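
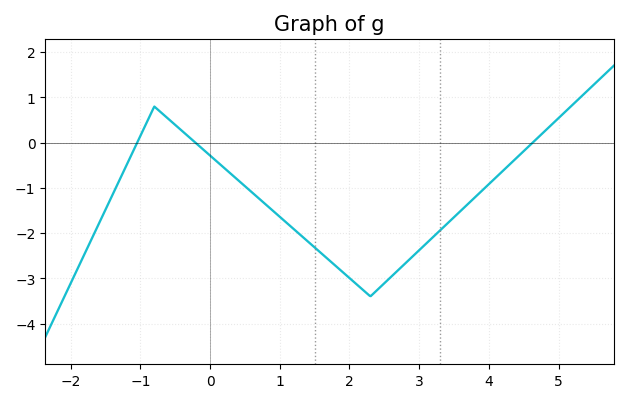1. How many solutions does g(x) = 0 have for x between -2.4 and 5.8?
3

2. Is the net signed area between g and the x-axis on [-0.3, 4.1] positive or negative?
negative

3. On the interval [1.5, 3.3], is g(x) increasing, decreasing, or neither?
neither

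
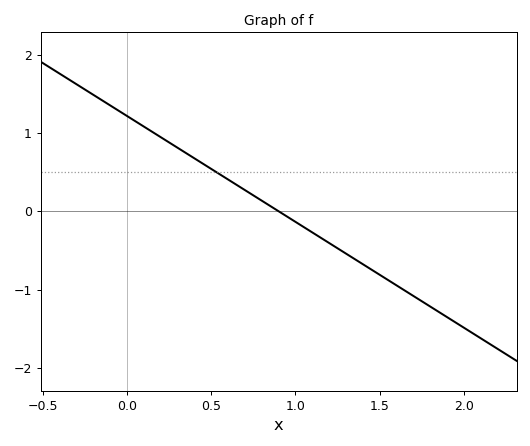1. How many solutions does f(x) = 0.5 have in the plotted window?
1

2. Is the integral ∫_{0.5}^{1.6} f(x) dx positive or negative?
negative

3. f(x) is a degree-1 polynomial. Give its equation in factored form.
y = -1.35(x - 0.9)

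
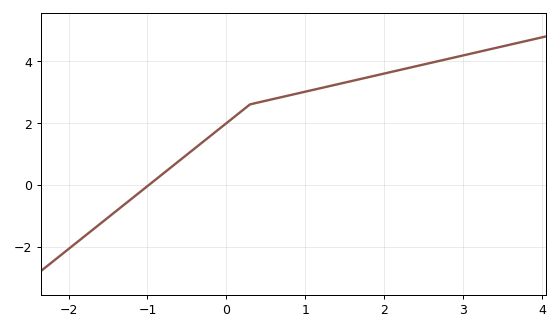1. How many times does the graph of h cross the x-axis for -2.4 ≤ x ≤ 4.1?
1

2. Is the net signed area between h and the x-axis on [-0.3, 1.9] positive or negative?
positive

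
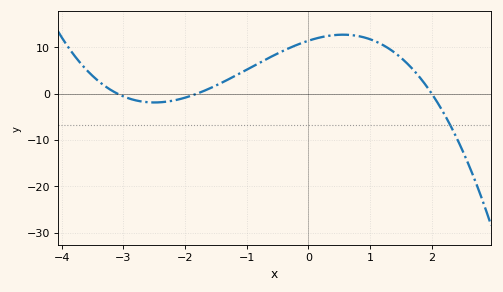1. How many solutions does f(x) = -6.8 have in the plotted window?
1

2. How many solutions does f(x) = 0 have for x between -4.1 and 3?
3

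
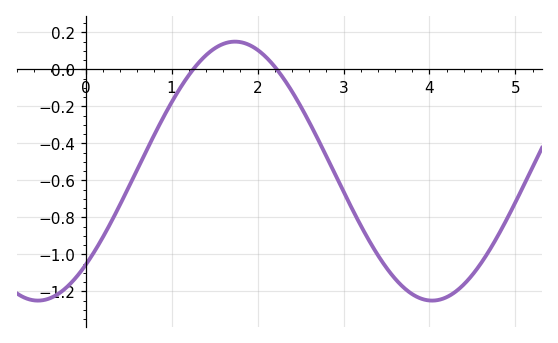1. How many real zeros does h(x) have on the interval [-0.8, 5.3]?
2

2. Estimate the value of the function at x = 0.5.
-0.64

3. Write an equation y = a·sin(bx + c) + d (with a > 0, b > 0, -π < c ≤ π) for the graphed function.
y = 0.7sin(1.4x - 0.81) - 0.55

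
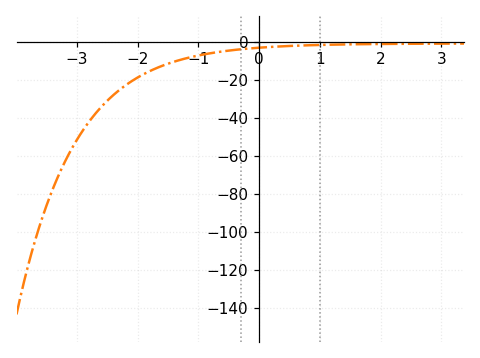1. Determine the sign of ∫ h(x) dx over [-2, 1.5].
negative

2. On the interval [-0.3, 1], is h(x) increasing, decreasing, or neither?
increasing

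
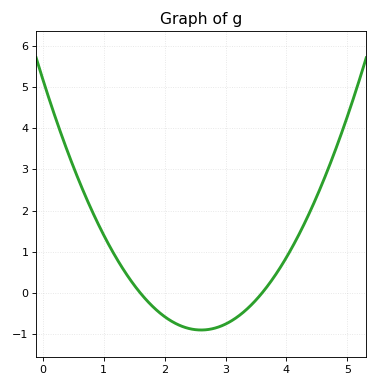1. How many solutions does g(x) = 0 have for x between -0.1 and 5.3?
2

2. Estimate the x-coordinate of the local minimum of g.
2.6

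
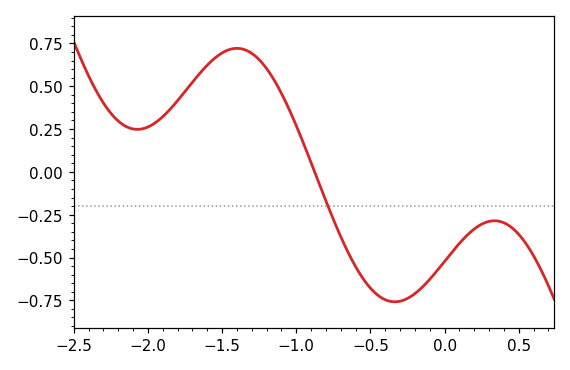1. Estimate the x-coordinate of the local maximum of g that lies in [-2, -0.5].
-1.4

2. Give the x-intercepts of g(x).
-0.9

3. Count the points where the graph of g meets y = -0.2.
1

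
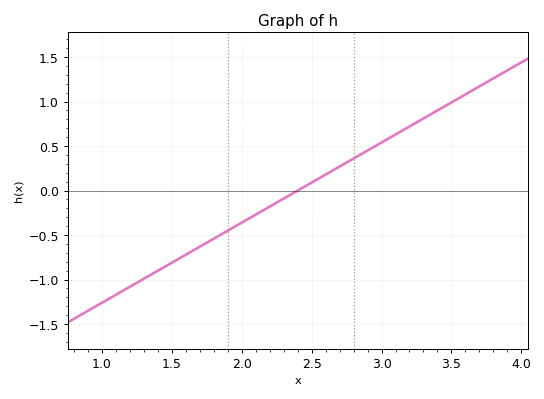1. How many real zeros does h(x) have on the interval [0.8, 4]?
1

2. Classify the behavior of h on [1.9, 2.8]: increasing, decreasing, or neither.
increasing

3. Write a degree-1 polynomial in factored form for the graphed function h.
y = 0.9(x - 2.4)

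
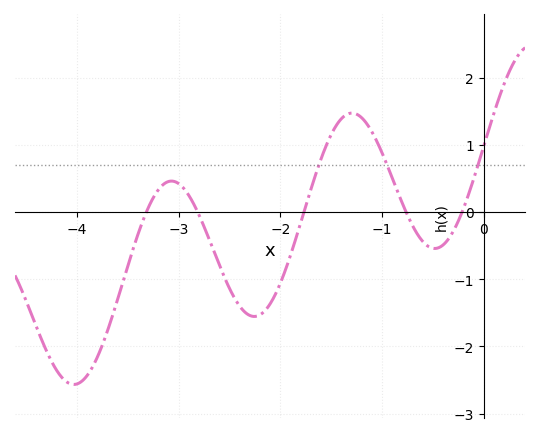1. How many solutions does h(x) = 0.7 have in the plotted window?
3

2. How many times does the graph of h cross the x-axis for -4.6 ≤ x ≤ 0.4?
5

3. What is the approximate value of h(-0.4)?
-0.5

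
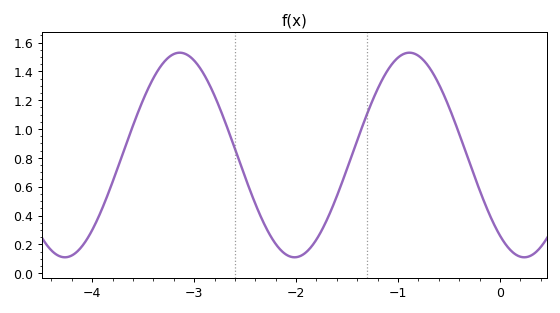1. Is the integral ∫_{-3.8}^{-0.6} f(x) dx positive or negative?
positive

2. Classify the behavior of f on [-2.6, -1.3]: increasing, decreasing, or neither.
neither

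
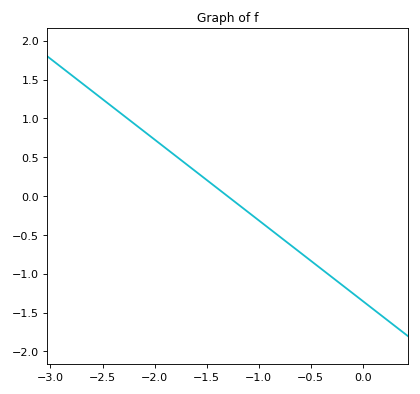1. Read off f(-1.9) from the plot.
0.624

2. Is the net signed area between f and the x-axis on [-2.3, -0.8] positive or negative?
positive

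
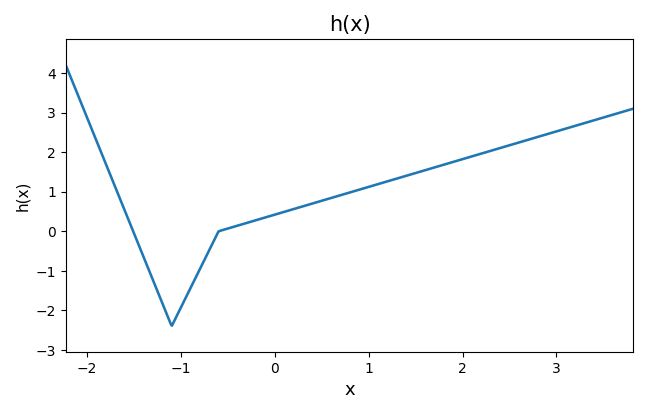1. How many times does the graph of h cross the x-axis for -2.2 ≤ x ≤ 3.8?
2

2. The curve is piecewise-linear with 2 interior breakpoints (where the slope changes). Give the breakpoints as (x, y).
(-1.1, -2.4); (-0.6, 0)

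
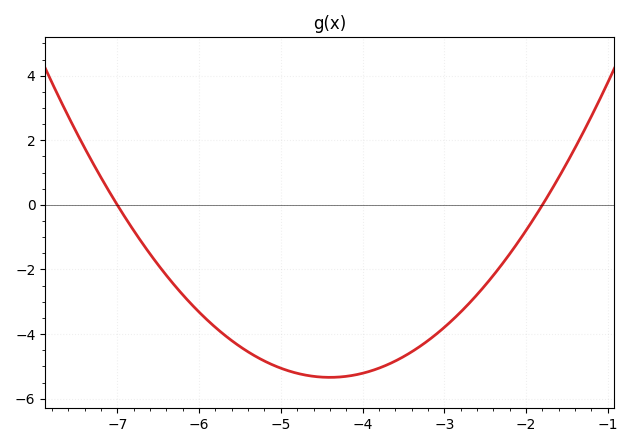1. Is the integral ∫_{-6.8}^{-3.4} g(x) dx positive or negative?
negative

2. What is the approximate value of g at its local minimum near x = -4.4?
-5.34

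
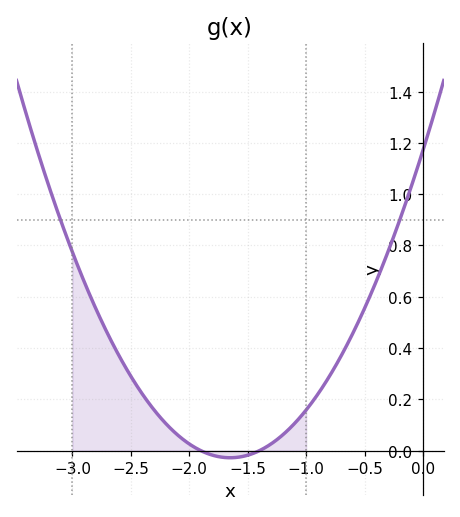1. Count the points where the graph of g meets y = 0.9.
2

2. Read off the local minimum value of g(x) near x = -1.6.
-0.02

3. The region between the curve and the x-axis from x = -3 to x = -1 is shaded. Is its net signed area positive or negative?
positive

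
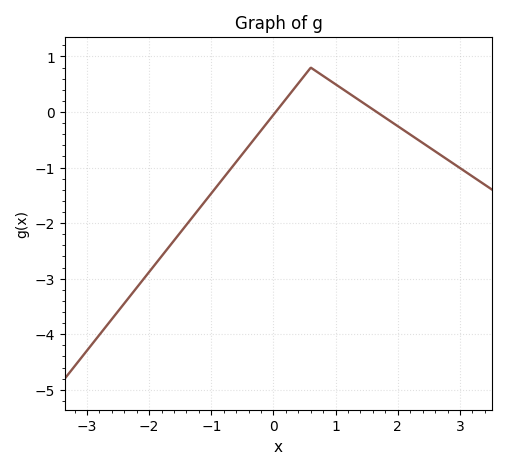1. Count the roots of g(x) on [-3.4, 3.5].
2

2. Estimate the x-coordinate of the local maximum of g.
0.6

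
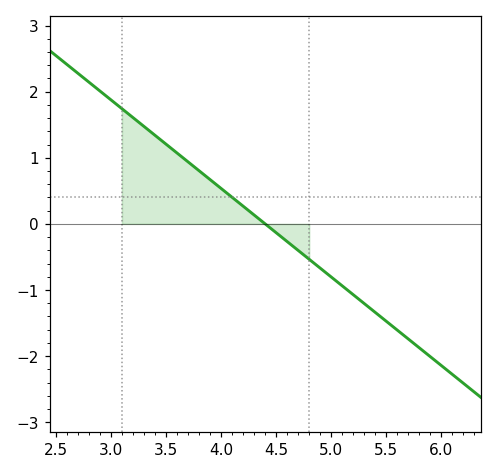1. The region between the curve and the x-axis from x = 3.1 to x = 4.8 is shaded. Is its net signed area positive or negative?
positive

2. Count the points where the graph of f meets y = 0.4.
1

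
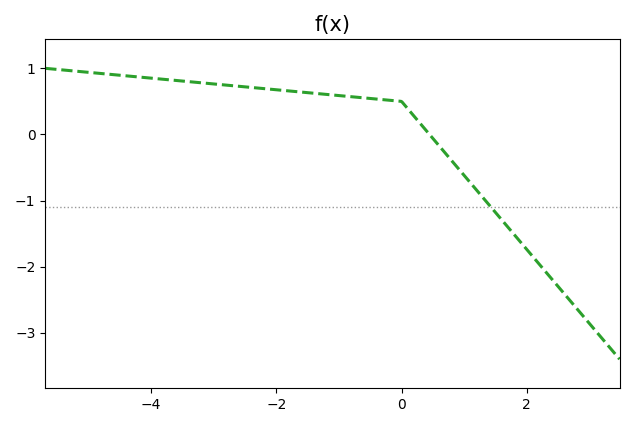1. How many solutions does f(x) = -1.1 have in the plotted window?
1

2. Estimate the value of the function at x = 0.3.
0.2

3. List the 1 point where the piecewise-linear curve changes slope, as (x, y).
(0, 0.5)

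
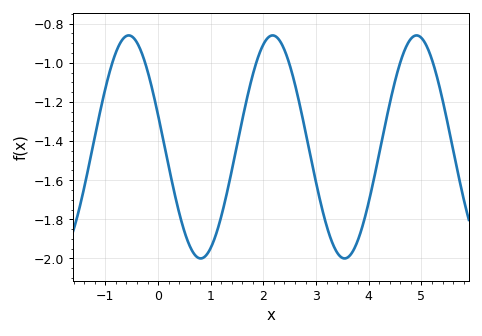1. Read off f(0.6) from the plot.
-1.94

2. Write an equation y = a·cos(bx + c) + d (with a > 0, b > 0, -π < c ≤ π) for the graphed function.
y = 0.57cos(2.3x + 1.28) - 1.43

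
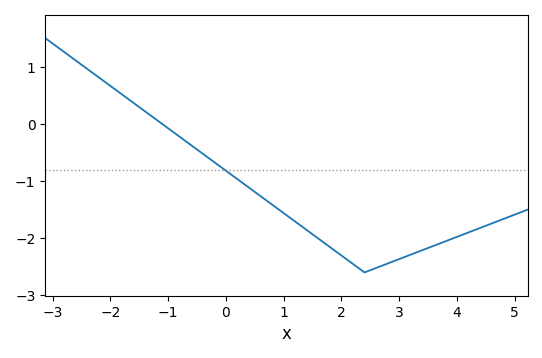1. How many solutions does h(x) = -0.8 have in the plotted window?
1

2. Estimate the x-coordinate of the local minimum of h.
2.4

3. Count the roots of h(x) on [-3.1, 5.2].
1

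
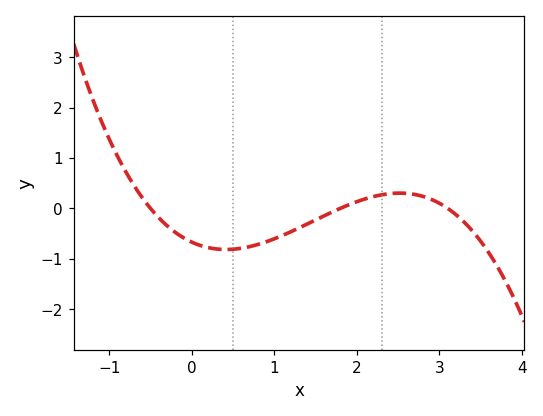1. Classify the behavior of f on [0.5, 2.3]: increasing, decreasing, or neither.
increasing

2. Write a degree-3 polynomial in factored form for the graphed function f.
y = -0.24(x + 0.5)(x - 1.8)(x - 3.1)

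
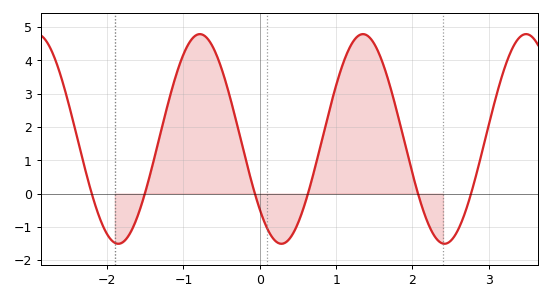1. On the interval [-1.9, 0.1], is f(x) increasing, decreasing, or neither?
neither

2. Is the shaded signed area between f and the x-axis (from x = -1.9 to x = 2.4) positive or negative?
positive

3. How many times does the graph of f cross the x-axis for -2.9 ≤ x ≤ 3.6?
6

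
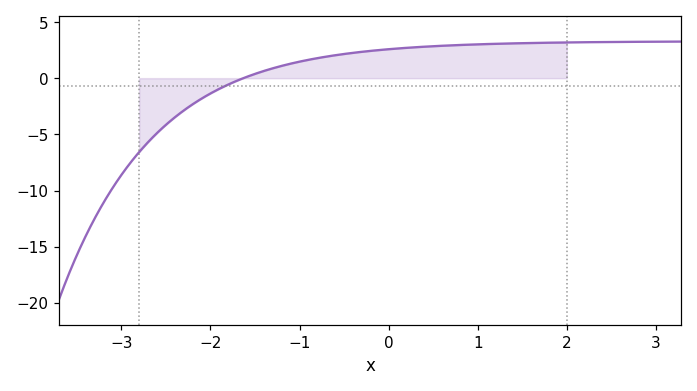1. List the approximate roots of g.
-1.6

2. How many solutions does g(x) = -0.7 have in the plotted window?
1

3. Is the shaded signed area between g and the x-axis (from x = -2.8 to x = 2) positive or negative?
positive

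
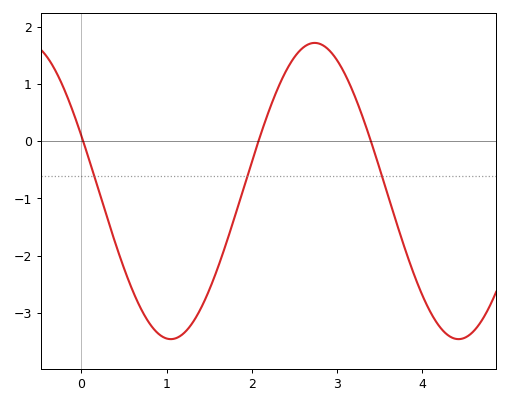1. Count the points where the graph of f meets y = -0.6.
3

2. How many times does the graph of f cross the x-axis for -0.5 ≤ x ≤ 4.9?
3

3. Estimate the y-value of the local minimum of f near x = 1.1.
-3.46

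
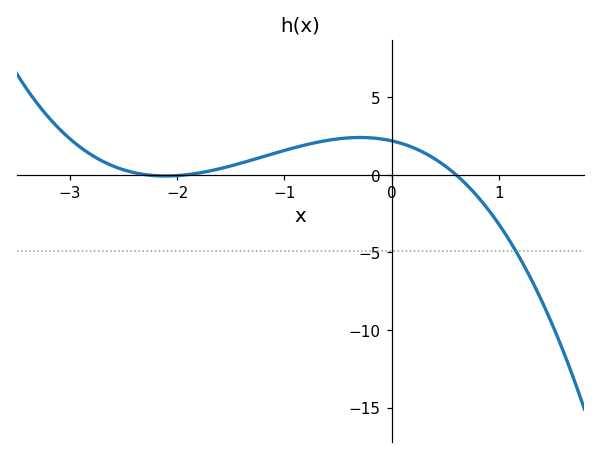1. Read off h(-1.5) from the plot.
0.558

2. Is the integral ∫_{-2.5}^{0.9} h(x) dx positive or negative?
positive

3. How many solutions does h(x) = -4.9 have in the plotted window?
1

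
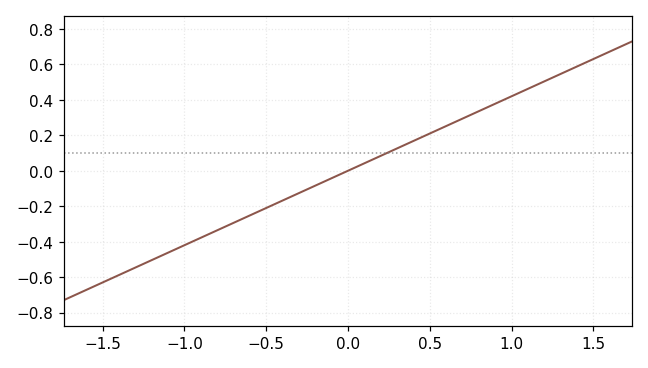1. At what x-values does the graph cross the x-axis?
0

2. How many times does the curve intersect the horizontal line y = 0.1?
1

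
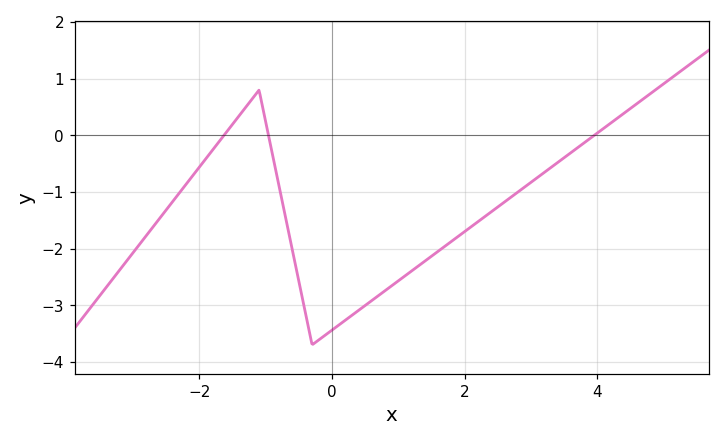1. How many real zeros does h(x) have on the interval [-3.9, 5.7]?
3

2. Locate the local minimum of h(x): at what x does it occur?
-0.299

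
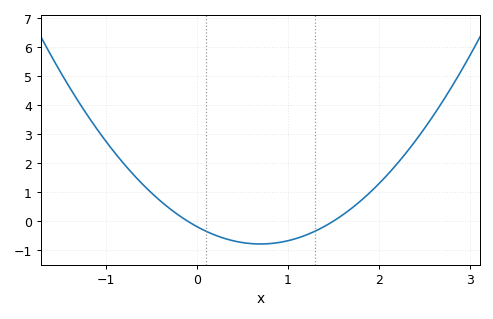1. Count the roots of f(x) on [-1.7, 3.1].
2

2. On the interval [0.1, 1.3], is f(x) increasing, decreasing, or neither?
neither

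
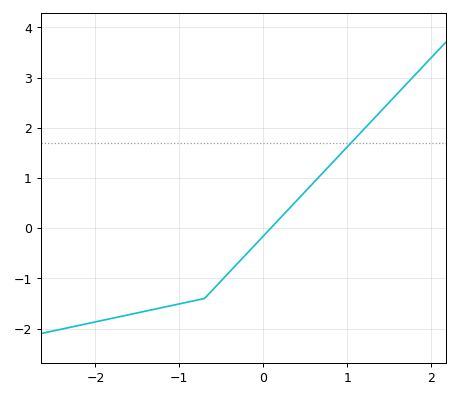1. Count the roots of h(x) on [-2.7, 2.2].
1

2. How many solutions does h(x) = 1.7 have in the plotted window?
1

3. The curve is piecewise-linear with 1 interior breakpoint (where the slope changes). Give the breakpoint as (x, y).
(-0.7, -1.4)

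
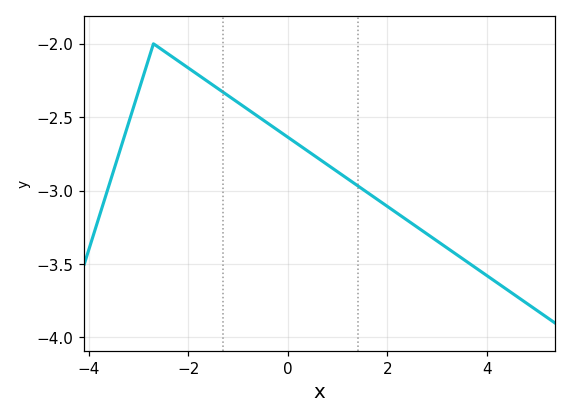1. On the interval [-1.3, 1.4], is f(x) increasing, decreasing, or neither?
decreasing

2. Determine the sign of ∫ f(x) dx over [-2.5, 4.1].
negative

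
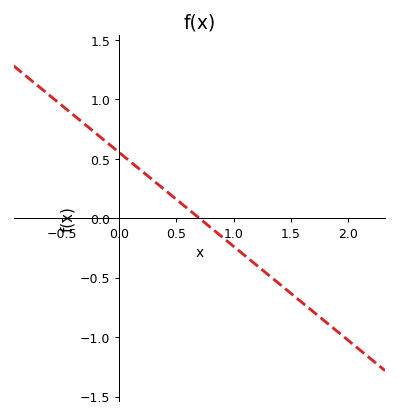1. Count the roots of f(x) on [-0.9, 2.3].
1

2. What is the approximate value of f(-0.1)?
0.65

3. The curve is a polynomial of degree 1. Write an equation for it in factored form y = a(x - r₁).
y = -0.79(x - 0.7)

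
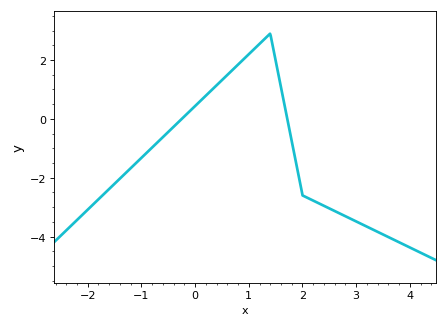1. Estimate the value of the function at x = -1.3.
-1.85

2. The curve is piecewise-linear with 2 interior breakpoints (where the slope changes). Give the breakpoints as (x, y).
(1.4, 2.9); (2, -2.6)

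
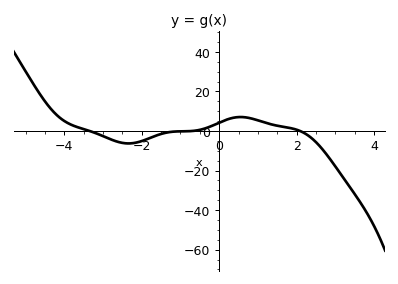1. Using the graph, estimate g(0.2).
6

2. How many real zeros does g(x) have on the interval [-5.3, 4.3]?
3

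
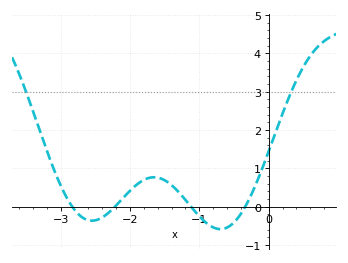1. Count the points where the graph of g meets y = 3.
2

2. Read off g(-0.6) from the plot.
-0.5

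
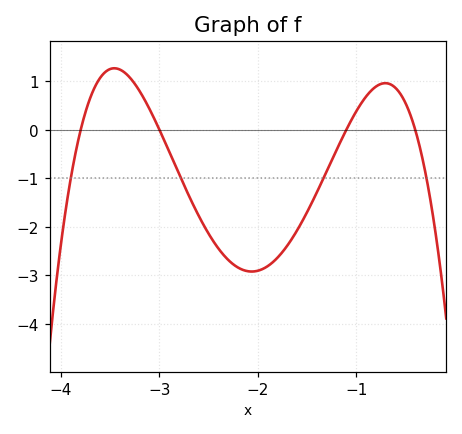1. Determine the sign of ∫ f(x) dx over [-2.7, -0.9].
negative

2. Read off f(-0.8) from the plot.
0.9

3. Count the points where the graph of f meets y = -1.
4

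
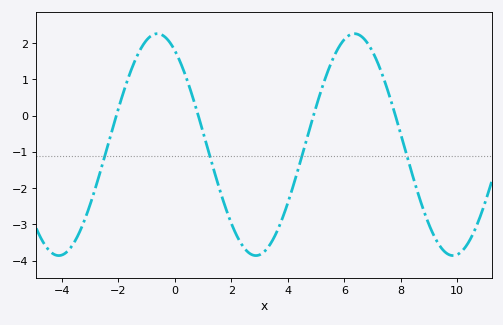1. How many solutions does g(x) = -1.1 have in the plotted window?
4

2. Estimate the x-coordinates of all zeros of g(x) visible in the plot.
-2, 0.8, 5, 7.8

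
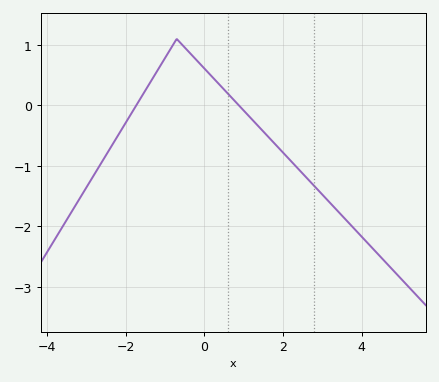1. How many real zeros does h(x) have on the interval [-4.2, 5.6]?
2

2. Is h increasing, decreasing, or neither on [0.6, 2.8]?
decreasing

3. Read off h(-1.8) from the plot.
-0.076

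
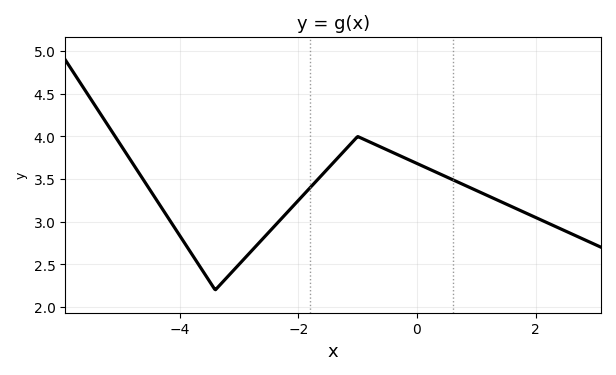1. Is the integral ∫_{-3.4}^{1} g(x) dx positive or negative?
positive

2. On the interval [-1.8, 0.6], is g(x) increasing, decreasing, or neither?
neither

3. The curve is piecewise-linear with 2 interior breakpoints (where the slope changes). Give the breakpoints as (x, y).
(-3.4, 2.2); (-1, 4)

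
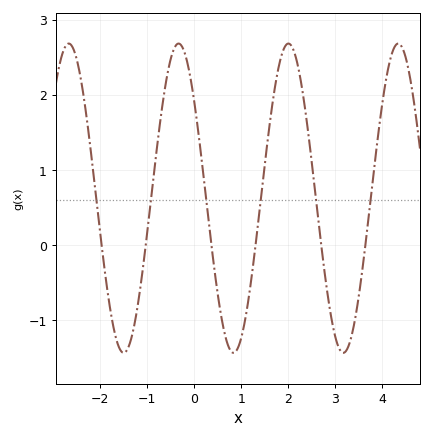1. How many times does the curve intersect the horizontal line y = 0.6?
6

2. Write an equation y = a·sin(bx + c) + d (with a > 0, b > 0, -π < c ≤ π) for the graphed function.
y = 2.06sin(2.7x + 2.5) + 0.62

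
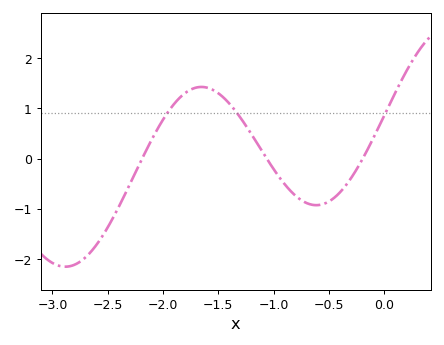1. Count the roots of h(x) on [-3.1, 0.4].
3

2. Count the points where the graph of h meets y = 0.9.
3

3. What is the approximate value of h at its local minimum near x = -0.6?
-0.9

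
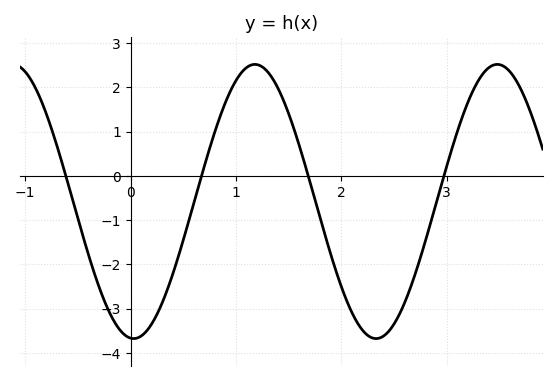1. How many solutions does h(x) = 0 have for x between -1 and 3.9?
4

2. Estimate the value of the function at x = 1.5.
1.41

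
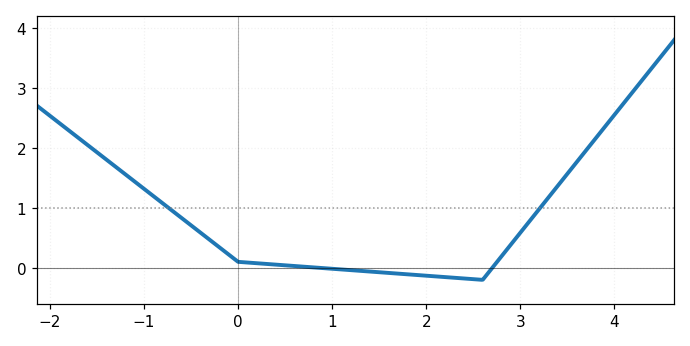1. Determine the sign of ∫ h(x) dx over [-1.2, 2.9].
positive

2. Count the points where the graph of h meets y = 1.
2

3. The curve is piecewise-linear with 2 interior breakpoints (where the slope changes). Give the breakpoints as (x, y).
(0, 0.1); (2.6, -0.2)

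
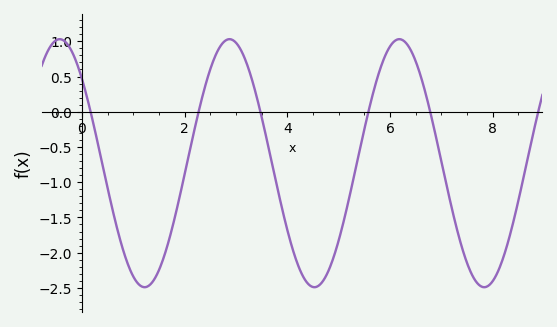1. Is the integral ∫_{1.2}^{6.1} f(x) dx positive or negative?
negative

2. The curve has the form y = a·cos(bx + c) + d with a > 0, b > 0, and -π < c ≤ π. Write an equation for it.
y = 1.76cos(1.9x + 0.82) - 0.73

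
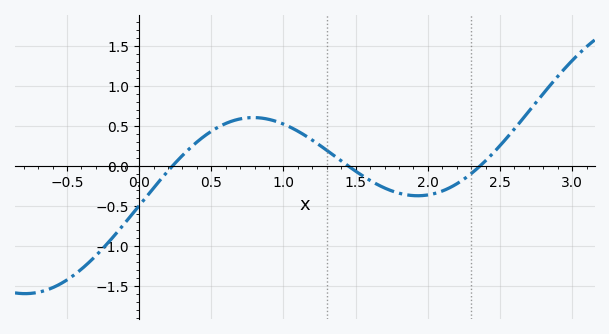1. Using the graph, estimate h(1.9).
-0.37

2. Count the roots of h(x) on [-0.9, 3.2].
3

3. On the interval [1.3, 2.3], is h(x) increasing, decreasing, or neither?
neither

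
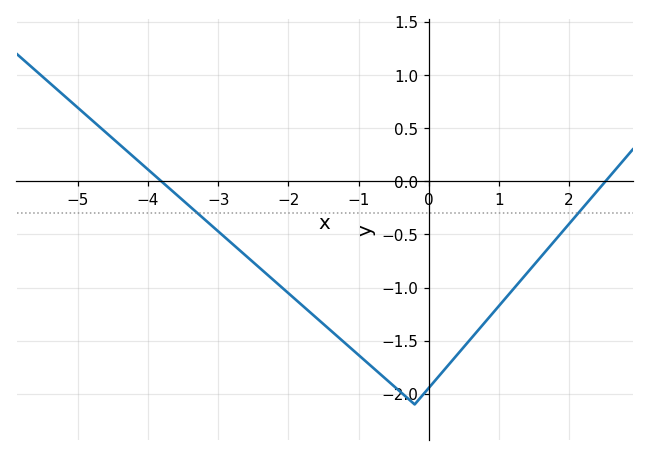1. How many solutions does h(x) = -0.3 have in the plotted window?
2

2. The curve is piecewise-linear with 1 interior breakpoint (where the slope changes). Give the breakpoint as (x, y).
(-0.2, -2.1)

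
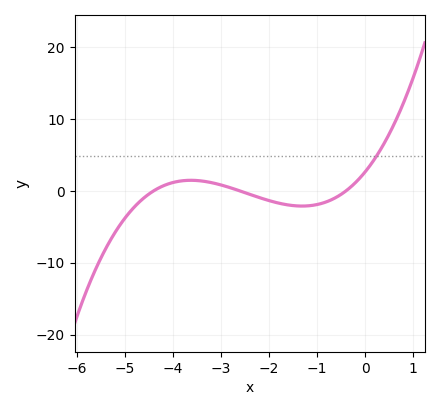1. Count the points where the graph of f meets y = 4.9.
1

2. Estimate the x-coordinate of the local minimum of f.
-1.3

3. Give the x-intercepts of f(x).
-4.4, -2.6, -0.4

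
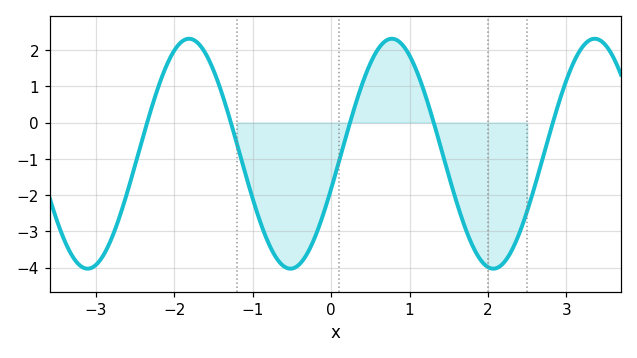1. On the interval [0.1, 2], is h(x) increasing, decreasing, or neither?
neither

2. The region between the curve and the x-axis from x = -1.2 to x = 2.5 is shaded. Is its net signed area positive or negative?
negative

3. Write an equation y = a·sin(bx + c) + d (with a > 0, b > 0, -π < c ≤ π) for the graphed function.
y = 3.17sin(2.43x - 0.312) - 0.86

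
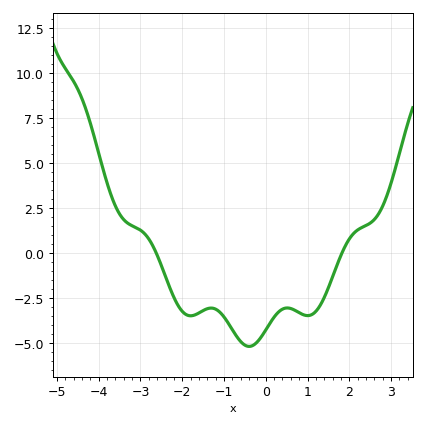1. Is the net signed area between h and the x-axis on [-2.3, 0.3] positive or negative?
negative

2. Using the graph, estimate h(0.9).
-3.4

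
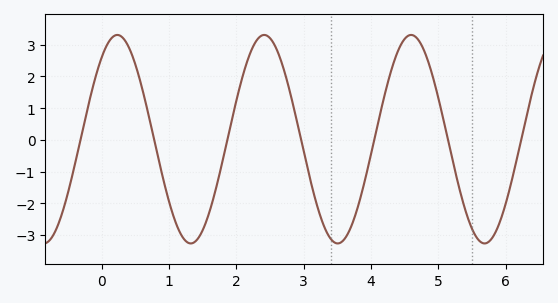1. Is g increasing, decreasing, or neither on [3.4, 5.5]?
neither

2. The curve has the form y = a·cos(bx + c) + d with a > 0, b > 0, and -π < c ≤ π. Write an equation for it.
y = 3.29cos(2.88x - 0.672) + 0.02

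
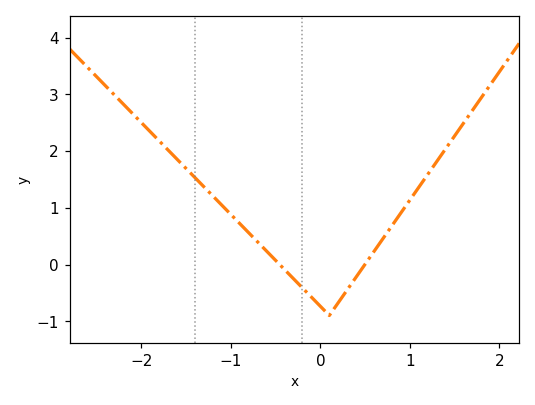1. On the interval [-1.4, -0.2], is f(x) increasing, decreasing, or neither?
decreasing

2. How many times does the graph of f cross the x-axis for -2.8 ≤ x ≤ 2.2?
2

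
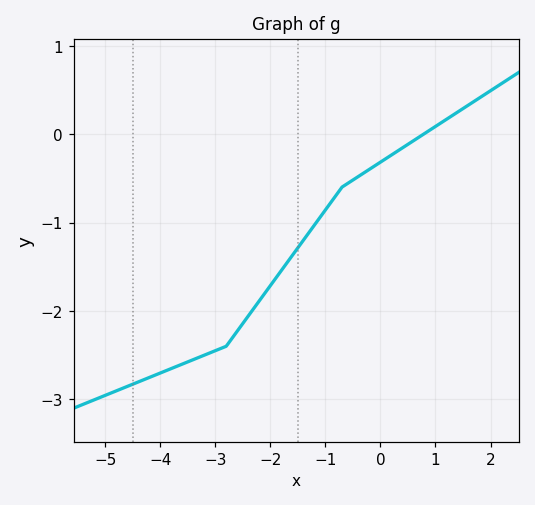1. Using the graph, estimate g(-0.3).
-0.4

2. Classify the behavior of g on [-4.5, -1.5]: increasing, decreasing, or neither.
increasing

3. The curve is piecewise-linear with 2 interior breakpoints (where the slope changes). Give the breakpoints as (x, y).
(-2.8, -2.4); (-0.7, -0.6)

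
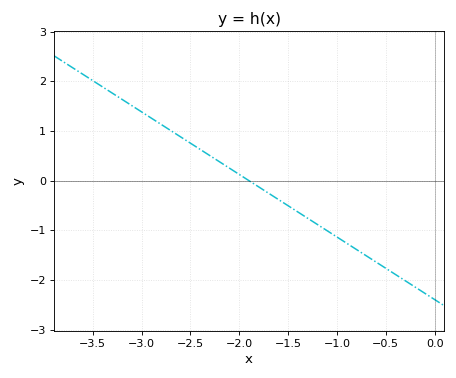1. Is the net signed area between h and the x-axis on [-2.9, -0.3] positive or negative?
negative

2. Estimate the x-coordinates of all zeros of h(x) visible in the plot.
-1.9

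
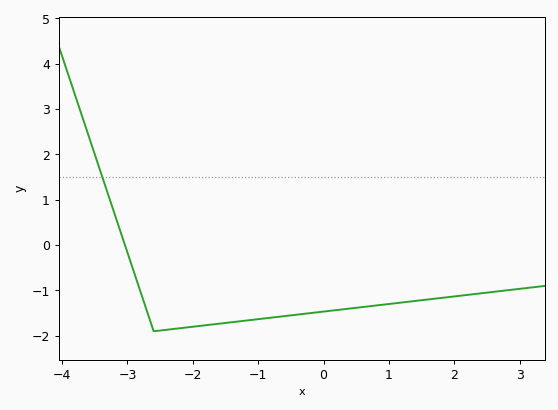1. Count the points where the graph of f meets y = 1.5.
1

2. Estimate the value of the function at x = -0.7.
-1.58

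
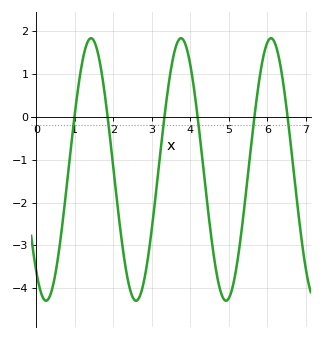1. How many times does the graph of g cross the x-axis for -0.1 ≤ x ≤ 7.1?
6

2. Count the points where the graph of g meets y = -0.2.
6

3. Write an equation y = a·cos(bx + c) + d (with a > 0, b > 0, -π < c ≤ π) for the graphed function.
y = 3.06cos(2.7x + 2.5) - 1.23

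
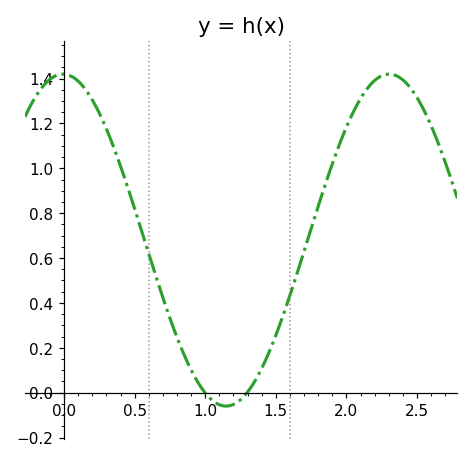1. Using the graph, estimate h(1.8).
0.83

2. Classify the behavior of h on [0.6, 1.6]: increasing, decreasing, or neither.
neither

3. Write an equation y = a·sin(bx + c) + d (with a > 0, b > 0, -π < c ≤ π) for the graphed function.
y = 0.74sin(2.72x + 1.59) + 0.68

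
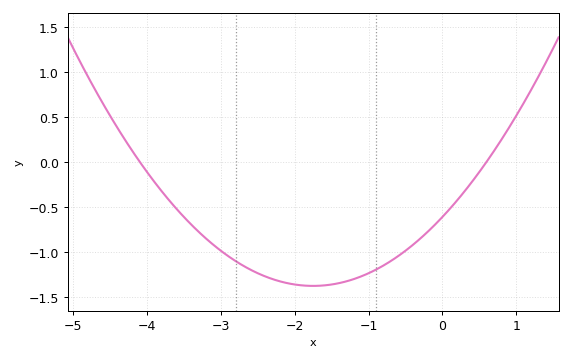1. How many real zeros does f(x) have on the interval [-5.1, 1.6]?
2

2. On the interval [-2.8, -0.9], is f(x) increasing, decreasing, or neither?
neither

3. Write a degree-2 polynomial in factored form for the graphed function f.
y = 0.25(x + 4.1)(x - 0.6)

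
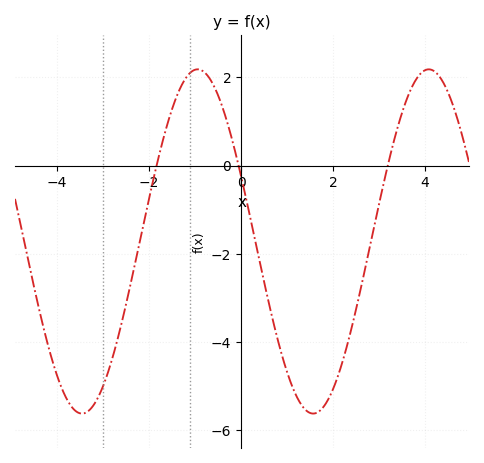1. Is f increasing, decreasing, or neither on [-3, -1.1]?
increasing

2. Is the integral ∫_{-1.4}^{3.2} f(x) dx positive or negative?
negative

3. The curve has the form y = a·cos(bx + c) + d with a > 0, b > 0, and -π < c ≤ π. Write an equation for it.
y = 3.9cos(1.2x + 1.2) - 1.72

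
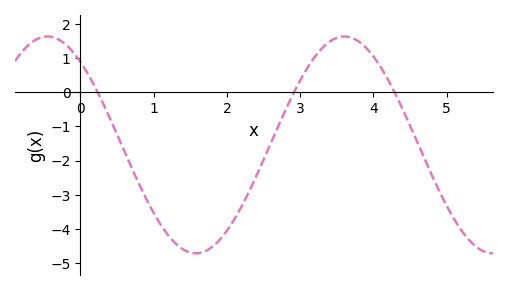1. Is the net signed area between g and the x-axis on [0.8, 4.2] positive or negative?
negative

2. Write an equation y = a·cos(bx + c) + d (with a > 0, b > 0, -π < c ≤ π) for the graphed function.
y = 3.17cos(1.6x + 0.7) - 1.54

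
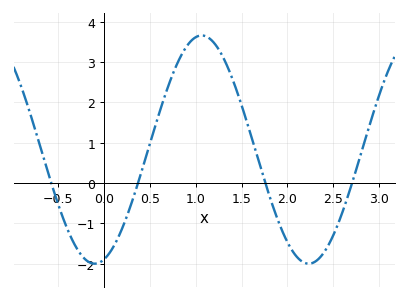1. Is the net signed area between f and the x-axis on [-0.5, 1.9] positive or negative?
positive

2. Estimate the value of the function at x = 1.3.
3.11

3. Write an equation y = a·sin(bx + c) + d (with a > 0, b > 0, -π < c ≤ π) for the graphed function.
y = 2.83sin(2.69x - 1.29) + 0.83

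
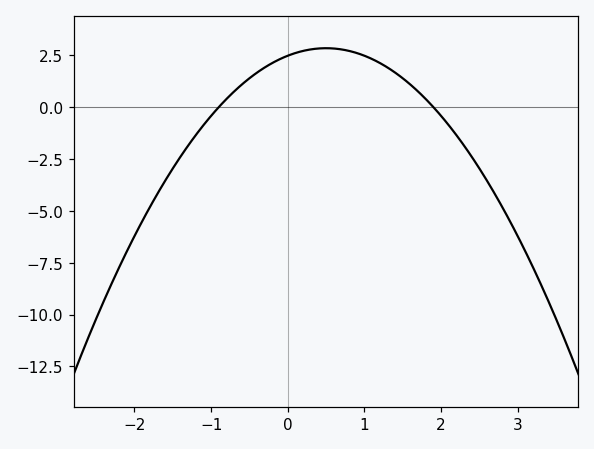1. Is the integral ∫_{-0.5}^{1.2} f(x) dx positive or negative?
positive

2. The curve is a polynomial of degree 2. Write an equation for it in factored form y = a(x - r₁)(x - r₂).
y = -1.45(x + 0.9)(x - 1.9)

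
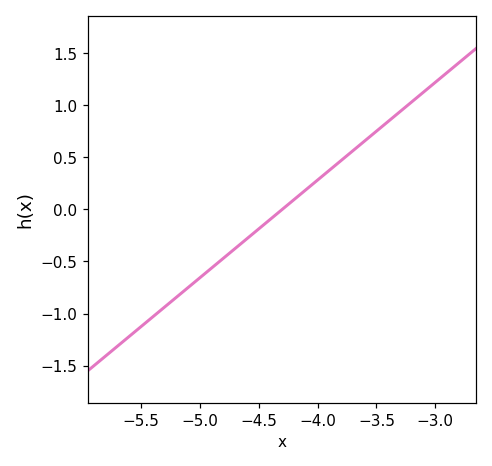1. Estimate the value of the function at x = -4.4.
-0.1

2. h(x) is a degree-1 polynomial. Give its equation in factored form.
y = 0.94(x + 4.3)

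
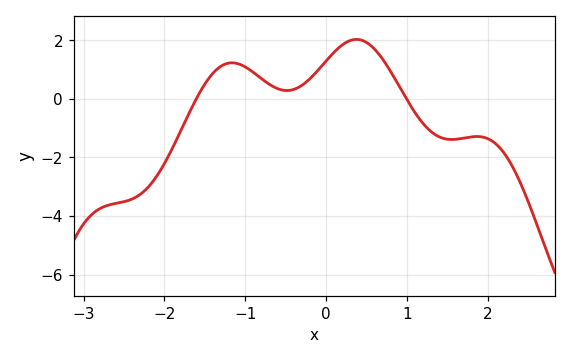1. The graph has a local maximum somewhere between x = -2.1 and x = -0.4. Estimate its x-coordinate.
-1.16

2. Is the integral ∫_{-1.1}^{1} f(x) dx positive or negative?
positive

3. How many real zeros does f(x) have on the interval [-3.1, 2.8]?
2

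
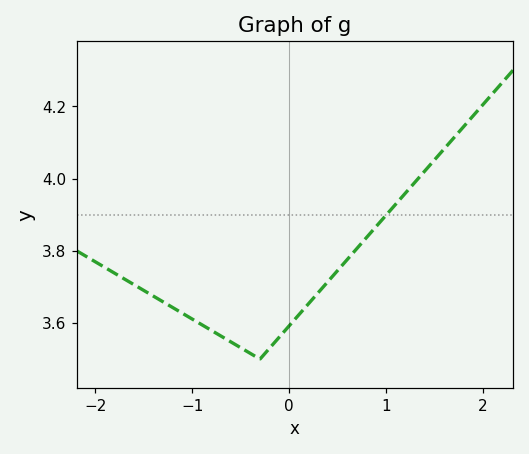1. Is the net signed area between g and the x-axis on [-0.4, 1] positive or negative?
positive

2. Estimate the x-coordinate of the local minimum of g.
-0.301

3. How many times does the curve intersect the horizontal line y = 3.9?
1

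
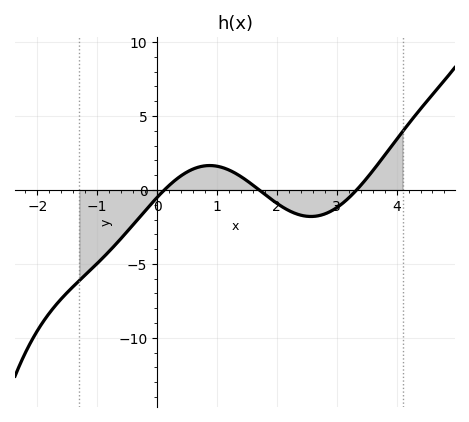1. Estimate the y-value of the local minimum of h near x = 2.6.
-1.79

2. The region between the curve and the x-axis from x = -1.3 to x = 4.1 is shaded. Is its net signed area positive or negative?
negative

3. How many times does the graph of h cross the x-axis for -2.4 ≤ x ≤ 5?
3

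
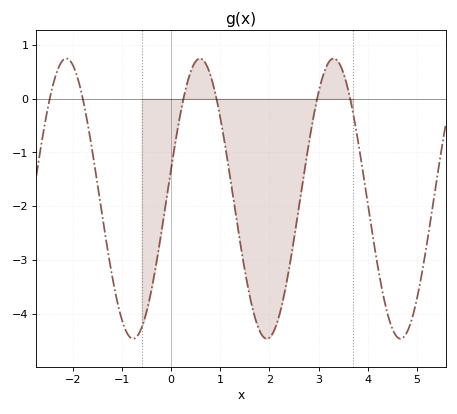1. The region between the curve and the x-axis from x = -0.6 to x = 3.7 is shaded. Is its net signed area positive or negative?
negative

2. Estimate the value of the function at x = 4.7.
-4.5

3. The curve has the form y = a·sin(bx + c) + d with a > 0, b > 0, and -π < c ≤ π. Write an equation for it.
y = 2.61sin(2.3x + 0.22) - 1.86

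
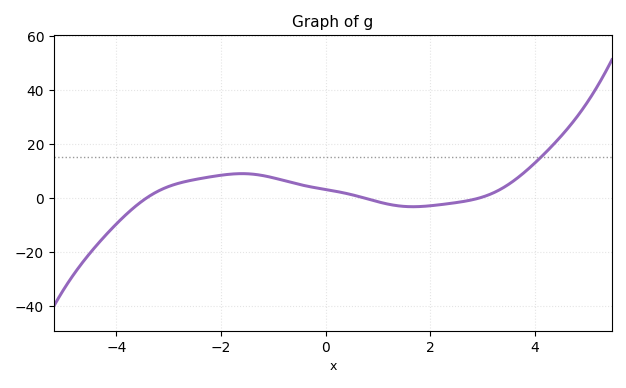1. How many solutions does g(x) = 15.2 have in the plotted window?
1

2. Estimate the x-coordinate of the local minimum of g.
1.6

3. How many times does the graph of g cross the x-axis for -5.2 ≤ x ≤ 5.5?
3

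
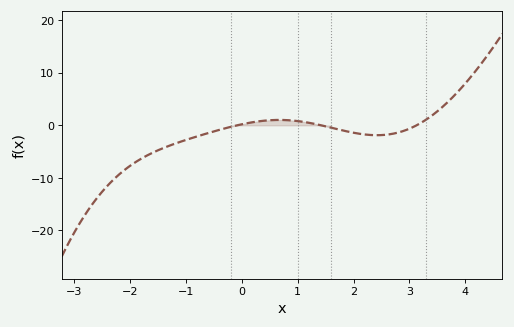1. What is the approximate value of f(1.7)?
-1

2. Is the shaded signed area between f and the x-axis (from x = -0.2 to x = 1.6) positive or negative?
positive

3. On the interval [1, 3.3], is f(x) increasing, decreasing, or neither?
neither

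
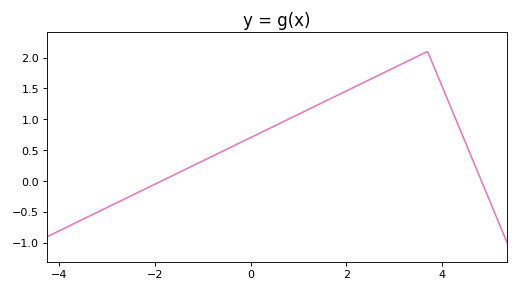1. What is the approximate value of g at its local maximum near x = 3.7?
2.1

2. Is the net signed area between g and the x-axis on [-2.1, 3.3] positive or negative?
positive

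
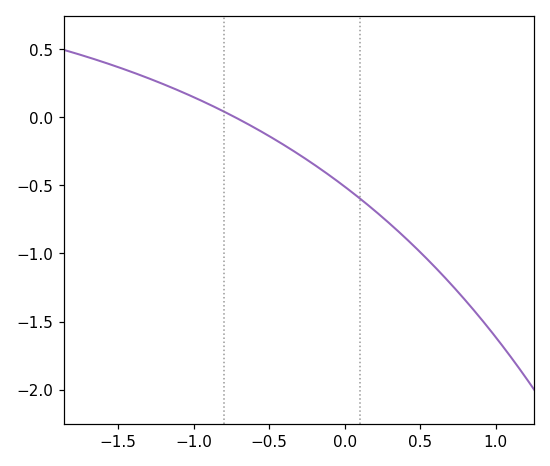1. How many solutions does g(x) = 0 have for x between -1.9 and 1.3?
1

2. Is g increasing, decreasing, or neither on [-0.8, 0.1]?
decreasing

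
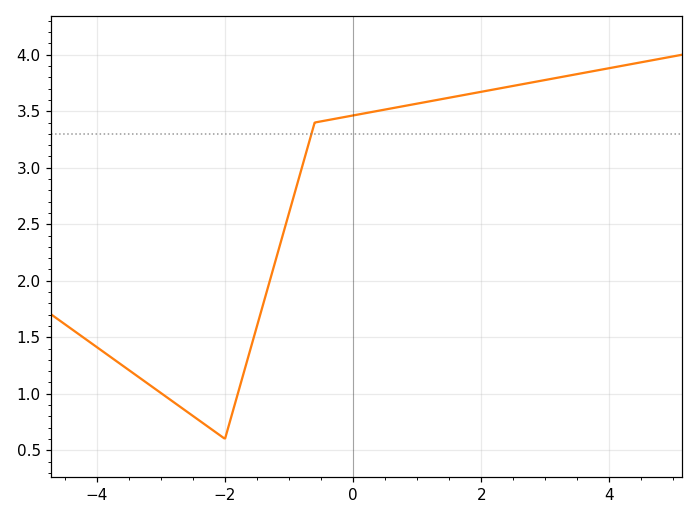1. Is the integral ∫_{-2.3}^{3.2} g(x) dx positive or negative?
positive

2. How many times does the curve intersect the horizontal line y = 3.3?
1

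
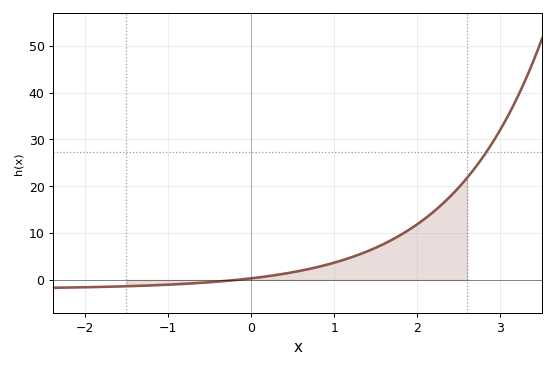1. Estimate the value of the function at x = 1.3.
5.42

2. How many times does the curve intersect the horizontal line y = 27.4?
1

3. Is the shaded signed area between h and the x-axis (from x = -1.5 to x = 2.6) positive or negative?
positive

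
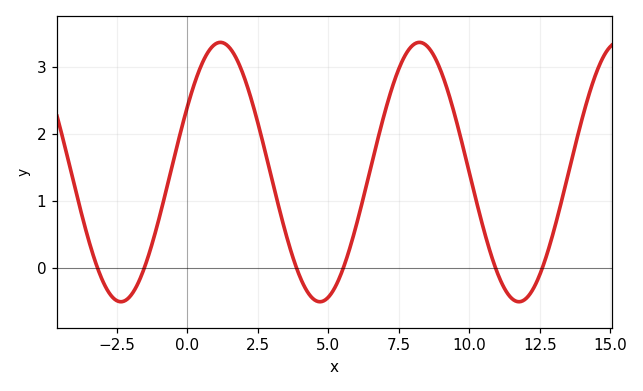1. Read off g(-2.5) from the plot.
-0.5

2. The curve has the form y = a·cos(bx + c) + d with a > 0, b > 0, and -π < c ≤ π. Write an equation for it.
y = 1.94cos(0.89x - 1) + 1.43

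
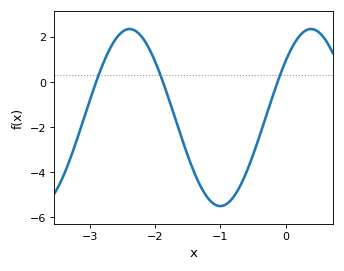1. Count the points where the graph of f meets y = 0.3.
3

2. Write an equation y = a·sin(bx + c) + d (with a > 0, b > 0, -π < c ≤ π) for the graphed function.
y = 3.92sin(2.3x + 0.69) - 1.58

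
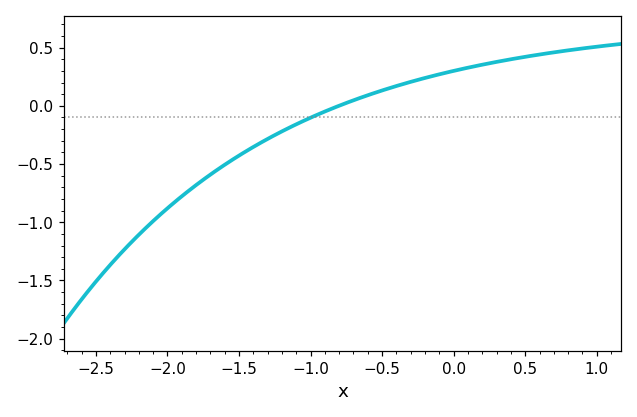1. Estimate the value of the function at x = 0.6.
0.441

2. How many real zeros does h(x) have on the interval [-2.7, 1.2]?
1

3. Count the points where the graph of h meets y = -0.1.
1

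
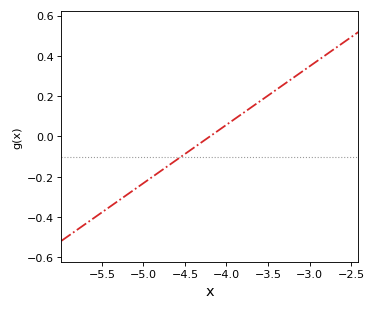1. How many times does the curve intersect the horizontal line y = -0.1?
1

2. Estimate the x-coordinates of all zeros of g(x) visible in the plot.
-4.2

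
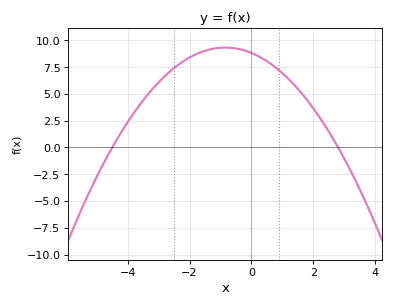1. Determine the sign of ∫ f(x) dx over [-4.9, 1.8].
positive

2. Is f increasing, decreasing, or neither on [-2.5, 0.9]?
neither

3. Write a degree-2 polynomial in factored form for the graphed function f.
y = -0.7(x + 4.5)(x - 2.8)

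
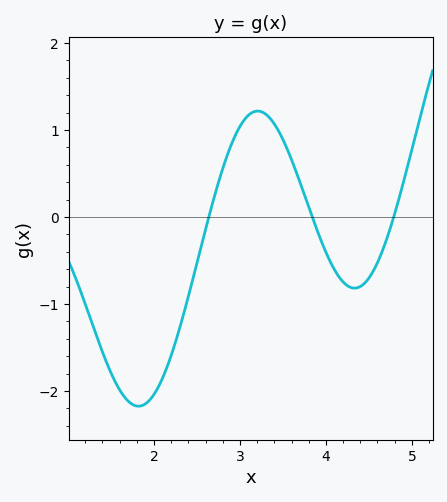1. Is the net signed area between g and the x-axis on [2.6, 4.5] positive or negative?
positive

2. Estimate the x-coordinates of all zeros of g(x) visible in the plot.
2.6, 3.8, 4.8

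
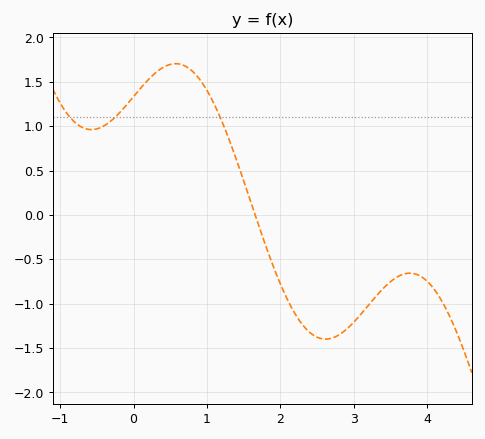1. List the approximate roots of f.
1.7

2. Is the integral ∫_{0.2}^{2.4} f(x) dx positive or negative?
positive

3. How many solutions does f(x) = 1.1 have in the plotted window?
3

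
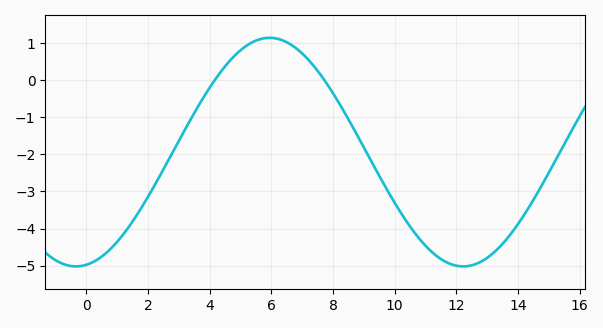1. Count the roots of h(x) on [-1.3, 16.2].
2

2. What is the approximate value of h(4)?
-0.2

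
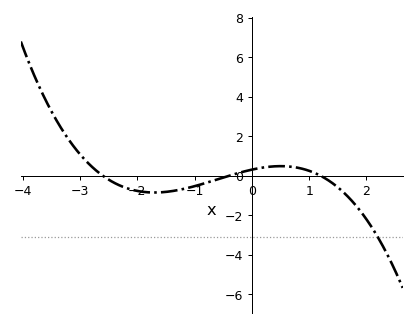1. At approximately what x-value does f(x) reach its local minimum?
-1.7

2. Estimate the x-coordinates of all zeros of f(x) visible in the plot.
-2.6, -0.4, 1.2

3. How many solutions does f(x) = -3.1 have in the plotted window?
1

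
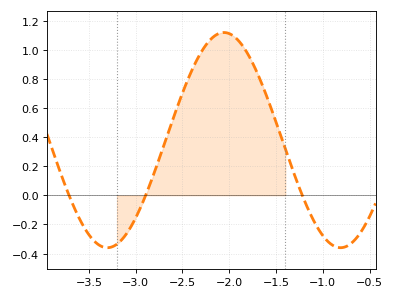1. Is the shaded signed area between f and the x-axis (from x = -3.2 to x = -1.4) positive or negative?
positive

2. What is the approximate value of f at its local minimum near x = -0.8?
-0.36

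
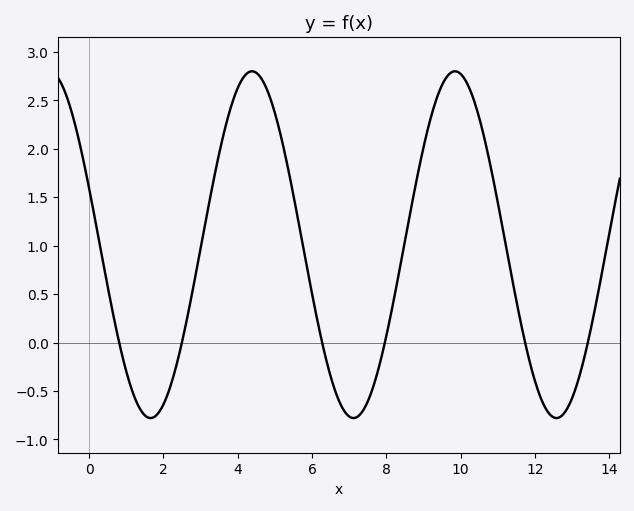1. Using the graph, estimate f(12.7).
-0.763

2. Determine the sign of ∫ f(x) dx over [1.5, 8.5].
positive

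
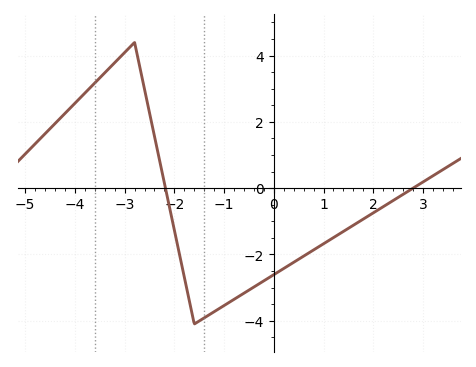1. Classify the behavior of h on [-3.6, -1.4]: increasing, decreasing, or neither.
neither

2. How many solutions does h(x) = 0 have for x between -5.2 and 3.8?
2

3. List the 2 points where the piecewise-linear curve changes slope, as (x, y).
(-2.8, 4.4); (-1.6, -4.1)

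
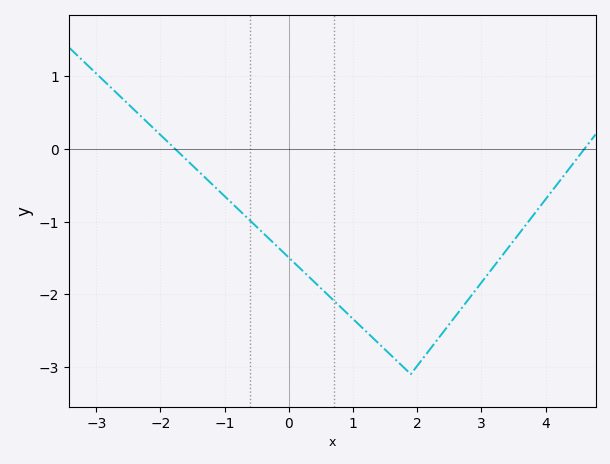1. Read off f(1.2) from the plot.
-2.5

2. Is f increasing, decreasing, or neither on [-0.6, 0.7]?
decreasing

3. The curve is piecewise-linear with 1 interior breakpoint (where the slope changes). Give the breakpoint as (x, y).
(1.9, -3.1)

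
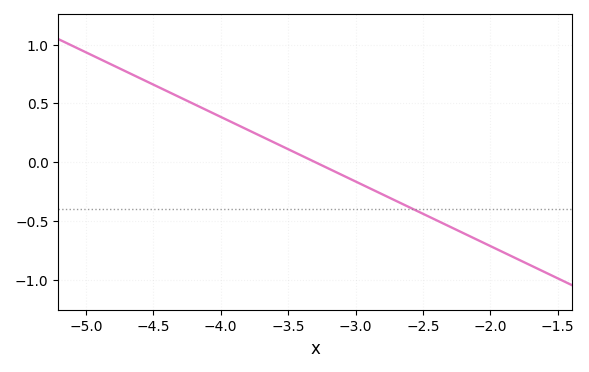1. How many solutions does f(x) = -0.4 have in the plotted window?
1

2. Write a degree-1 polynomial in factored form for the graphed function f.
y = -0.55(x + 3.3)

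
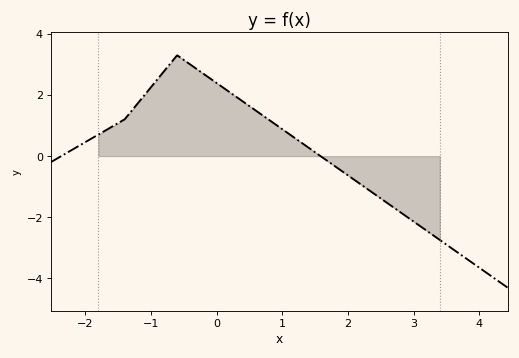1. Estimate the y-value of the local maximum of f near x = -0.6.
3.3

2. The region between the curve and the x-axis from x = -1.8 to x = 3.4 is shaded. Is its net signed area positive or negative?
positive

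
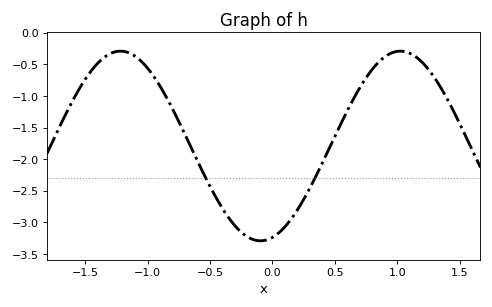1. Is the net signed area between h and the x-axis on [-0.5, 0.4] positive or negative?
negative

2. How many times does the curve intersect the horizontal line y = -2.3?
2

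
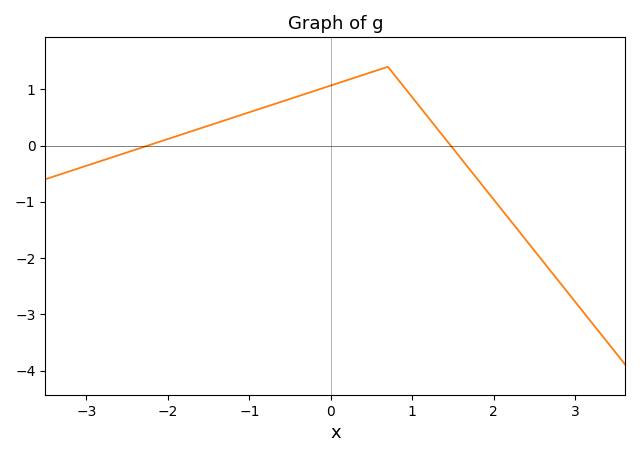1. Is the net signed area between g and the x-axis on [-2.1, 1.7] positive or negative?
positive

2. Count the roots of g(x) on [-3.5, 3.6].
2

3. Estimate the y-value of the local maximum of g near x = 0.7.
1.4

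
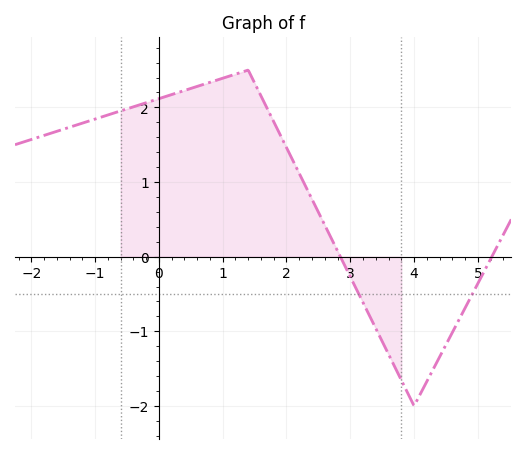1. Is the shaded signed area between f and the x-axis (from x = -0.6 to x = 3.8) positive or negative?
positive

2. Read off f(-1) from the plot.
1.84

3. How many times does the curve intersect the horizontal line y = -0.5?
2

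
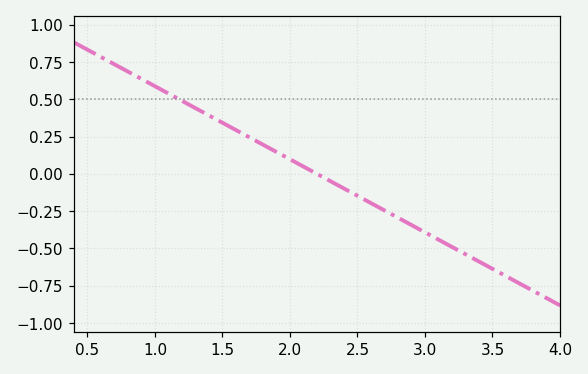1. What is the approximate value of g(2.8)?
-0.3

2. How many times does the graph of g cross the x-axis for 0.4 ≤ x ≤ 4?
1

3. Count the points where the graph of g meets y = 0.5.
1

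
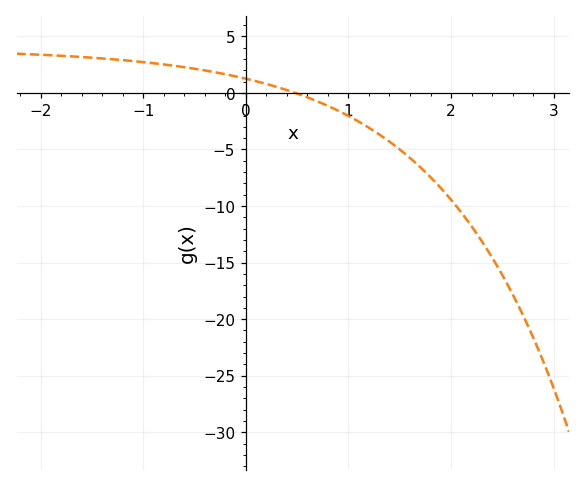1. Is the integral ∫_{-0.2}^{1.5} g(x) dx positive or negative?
negative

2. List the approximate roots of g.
0.482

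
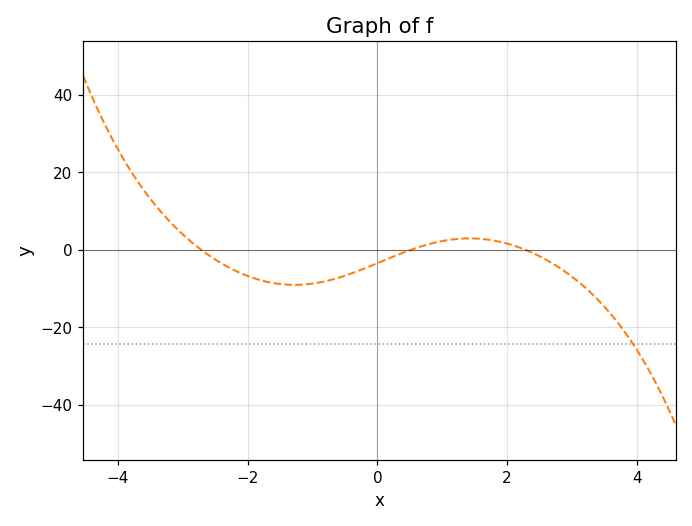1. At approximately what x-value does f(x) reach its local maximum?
1.42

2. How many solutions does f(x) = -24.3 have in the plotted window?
1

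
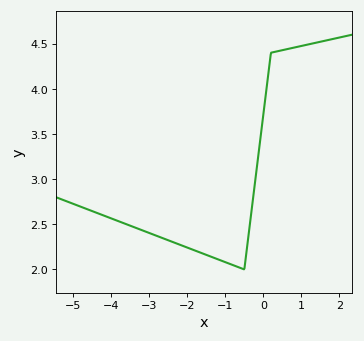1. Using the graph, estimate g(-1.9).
2.25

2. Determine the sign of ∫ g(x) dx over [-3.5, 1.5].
positive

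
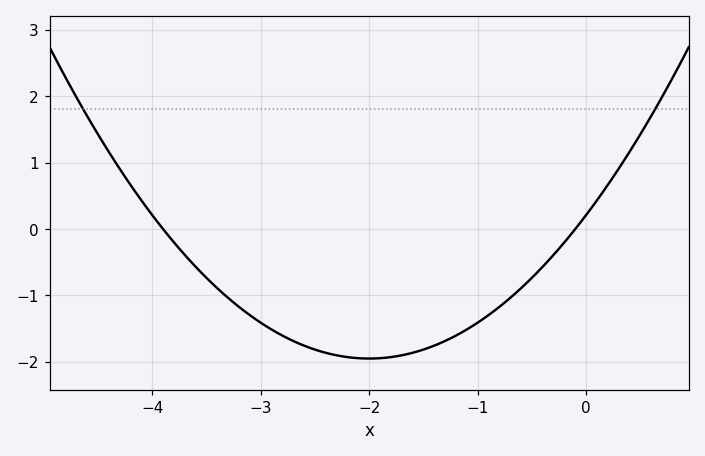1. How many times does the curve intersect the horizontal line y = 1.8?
2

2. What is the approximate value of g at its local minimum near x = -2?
-1.9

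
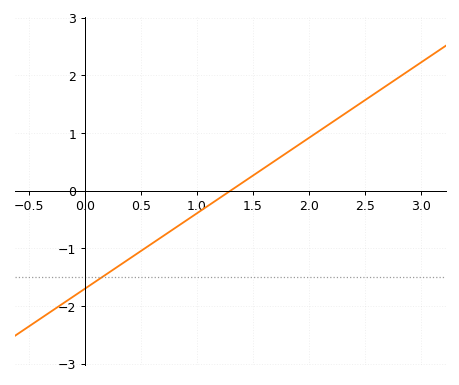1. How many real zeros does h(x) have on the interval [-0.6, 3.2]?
1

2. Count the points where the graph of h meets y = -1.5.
1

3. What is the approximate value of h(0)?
-1.7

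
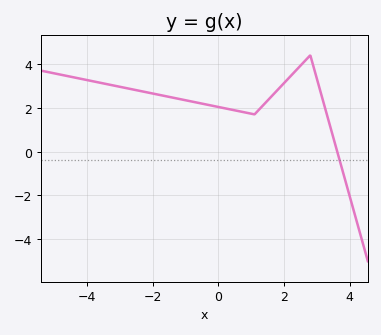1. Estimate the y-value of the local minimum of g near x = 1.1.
1.7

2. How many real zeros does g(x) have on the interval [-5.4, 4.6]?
1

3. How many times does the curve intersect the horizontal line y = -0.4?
1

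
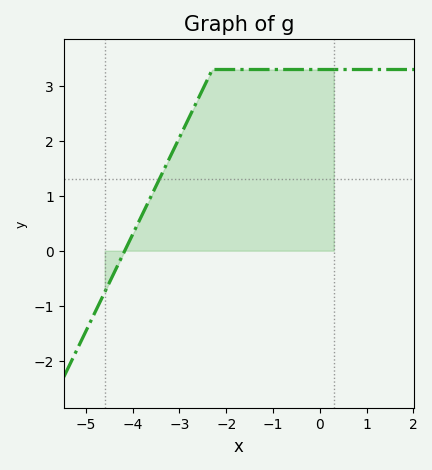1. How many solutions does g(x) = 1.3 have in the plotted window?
1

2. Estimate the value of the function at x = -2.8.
2.4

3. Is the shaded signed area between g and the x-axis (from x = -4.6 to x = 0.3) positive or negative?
positive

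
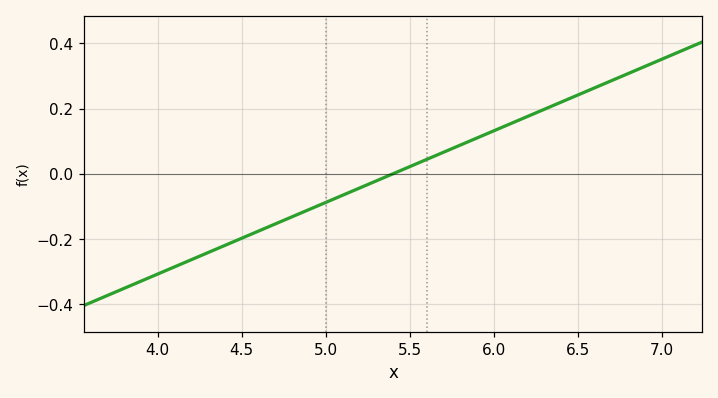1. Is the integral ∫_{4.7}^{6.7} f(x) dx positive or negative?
positive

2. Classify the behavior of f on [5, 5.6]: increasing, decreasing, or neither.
increasing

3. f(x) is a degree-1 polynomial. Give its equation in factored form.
y = 0.22(x - 5.4)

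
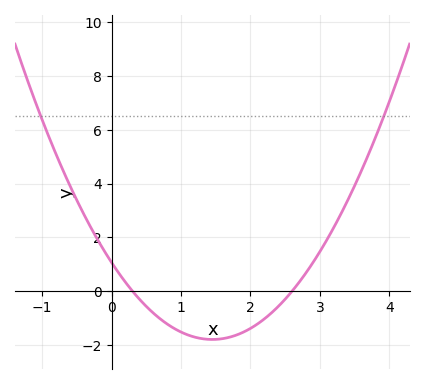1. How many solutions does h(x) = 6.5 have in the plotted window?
2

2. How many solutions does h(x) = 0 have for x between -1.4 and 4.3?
2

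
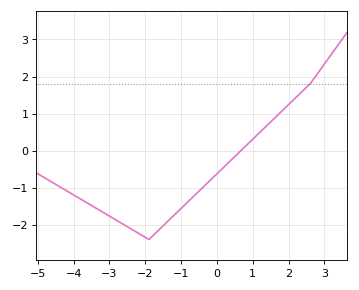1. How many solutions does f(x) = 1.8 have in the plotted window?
1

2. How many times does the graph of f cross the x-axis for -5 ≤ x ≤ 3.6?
1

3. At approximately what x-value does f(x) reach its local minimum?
-1.9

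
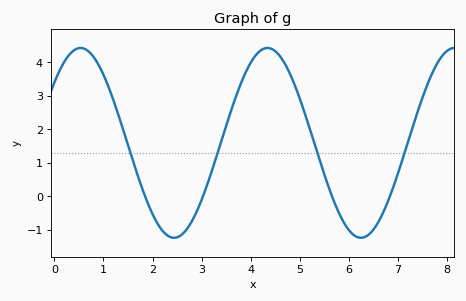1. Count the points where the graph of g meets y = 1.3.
4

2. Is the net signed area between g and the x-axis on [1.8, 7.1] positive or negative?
positive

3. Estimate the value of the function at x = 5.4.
1.09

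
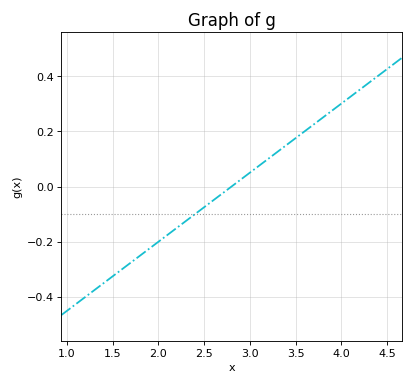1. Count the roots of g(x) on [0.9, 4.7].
1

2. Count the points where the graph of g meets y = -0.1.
1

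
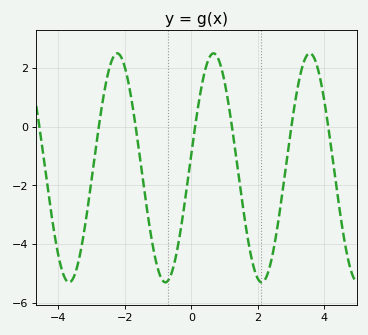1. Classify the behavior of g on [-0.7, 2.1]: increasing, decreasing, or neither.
neither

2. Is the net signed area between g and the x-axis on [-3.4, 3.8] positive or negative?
negative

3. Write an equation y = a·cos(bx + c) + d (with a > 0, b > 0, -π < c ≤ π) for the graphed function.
y = 3.9cos(2.17x - 1.45) - 1.4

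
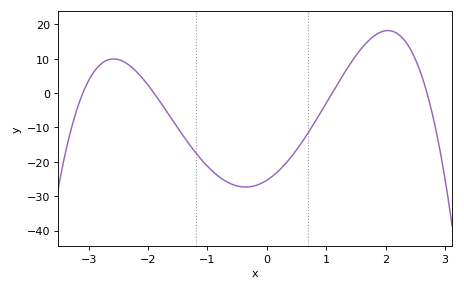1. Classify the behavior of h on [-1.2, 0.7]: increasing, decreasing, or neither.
neither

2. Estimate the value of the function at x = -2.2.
6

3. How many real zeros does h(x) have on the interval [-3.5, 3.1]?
4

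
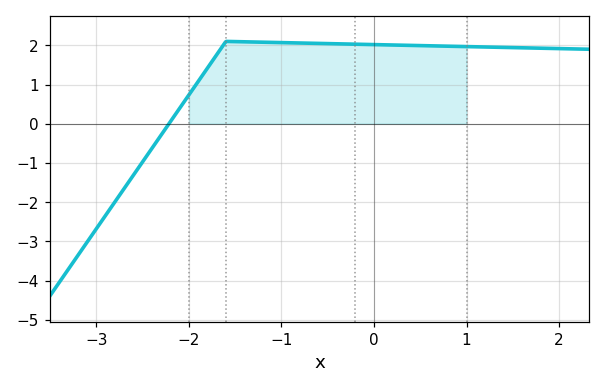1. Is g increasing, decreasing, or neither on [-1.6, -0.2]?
decreasing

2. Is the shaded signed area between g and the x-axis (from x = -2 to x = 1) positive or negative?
positive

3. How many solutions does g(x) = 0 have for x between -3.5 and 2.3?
1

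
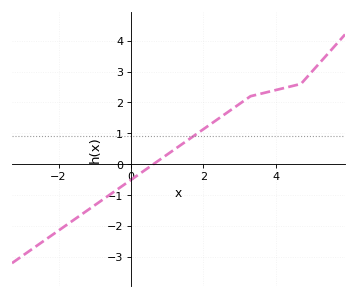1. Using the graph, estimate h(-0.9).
-1.24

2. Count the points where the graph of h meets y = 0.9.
1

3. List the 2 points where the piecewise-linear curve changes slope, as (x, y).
(3.3, 2.2); (4.7, 2.6)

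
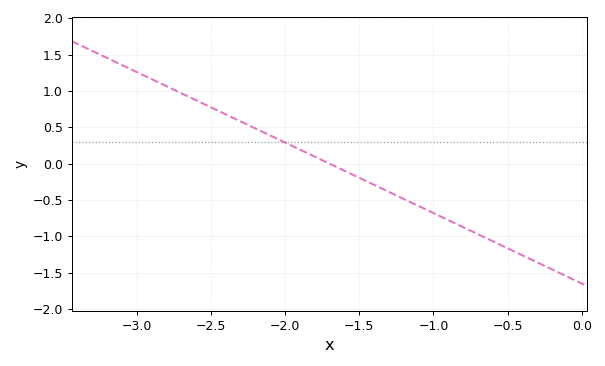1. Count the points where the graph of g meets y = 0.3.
1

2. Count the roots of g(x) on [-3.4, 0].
1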